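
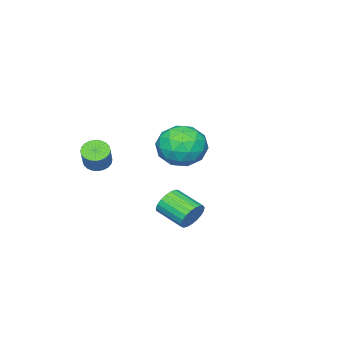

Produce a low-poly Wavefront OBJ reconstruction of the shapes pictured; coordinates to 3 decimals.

v 2.66 -3.429 2.552
v 3.172 -3.523 2.273
v 3.732 -3.125 3.17
v 3.22 -3.031 3.448
v 3.124 -3.307 2.208
v 3.684 -2.909 3.105
v 3.005 -3.111 2.194
v 3.565 -2.712 3.091
v 2.834 -2.962 2.236
v 3.394 -2.564 3.132
v 2.636 -2.885 2.325
v 3.196 -2.487 3.222
v 2.442 -2.89 2.449
v 3.002 -2.492 3.345
v 2.281 -2.978 2.588
v 2.842 -2.58 3.485
v 2.178 -3.134 2.722
v 2.738 -2.736 3.619
v 2.148 -3.335 2.83
v 2.708 -2.937 3.727
v 2.196 -3.551 2.895
v 2.756 -3.153 3.792
v 2.315 -3.748 2.909
v 2.875 -3.349 3.806
v 2.486 -3.896 2.868
v 3.046 -3.498 3.764
v 2.684 -3.973 2.778
v 3.244 -3.575 3.675
v 2.878 -3.968 2.655
v 3.438 -3.57 3.551
v 3.038 -3.88 2.515
v 3.599 -3.482 3.412
v 3.142 -3.724 2.381
v 3.702 -3.326 3.278
v -2.315 -1.883 2.344
v -1.217 -2.241 2.514
v -2.643 -3.399 1.266
v -1.545 -3.757 1.436
v -2.307 -3.772 2.32
v -2.104 -2.835 2.986
v -1.756 -2.805 0.794
v -1.553 -1.868 1.46
v -0.872 -2.811 1.556
v -1.212 -3.408 2.499
v -2.648 -2.232 1.281
v -2.988 -2.829 2.224
v -1.738 -1.929 2.524
v -2.122 -3.711 1.256
v -2.57 -3.72 1.776
v -1.925 -3.93 1.876
v -2.259 -2.278 2.801
v -1.614 -2.488 2.901
v -2.254 -3.388 2.787
v -2.246 -3.152 0.879
v -1.601 -3.362 0.979
v -1.935 -1.71 1.904
v -1.29 -1.92 2.004
v -1.606 -2.252 0.993
v -0.889 -2.474 2.06
v -1.081 -3.365 1.427
v -1.205 -2.806 1.049
v -1.087 -2.255 1.441
v -1.089 -2.825 2.615
v -1.281 -3.716 1.981
v -1.729 -3.725 2.501
v -1.61 -3.174 2.892
v -0.886 -3.16 2.051
v -2.579 -1.924 1.799
v -2.771 -2.815 1.165
v -2.25 -2.466 0.888
v -2.131 -1.915 1.279
v -2.779 -2.275 2.353
v -2.971 -3.166 1.72
v -2.773 -3.385 2.339
v -2.655 -2.834 2.731
v -2.974 -2.48 1.729
v 2.409 1.212 0.805
v 2.703 1 0.242
v 2.705 -0.244 0.711
v 2.411 -0.032 1.275
v 2.922 1.061 0.402
v 2.924 -0.183 0.872
v 3.053 1.148 0.632
v 3.055 -0.096 1.102
v 3.072 1.246 0.892
v 3.074 0.002 1.362
v 2.977 1.338 1.137
v 2.979 0.094 1.607
v 2.783 1.409 1.325
v 2.785 0.165 1.794
v 2.525 1.445 1.423
v 2.527 0.201 1.892
v 2.247 1.441 1.413
v 2.249 0.197 1.883
v 1.996 1.398 1.299
v 1.998 0.154 1.769
v 1.817 1.322 1.1
v 1.819 0.078 1.569
v 1.741 1.228 0.849
v 1.743 -0.017 1.319
v 1.78 1.13 0.591
v 1.782 -0.114 1.06
v 1.927 1.047 0.37
v 1.929 -0.197 0.839
v 2.158 0.992 0.224
v 2.16 -0.252 0.694
v 2.433 0.976 0.179
v 2.435 -0.269 0.648
f 2 1 5
f 2 5 3
f 3 5 6
f 3 6 4
f 5 1 7
f 5 7 6
f 6 7 8
f 6 8 4
f 7 1 9
f 7 9 8
f 8 9 10
f 8 10 4
f 9 1 11
f 9 11 10
f 10 11 12
f 10 12 4
f 11 1 13
f 11 13 12
f 12 13 14
f 12 14 4
f 13 1 15
f 13 15 14
f 14 15 16
f 14 16 4
f 15 1 17
f 15 17 16
f 16 17 18
f 16 18 4
f 17 1 19
f 17 19 18
f 18 19 20
f 18 20 4
f 19 1 21
f 19 21 20
f 20 21 22
f 20 22 4
f 21 1 23
f 21 23 22
f 22 23 24
f 22 24 4
f 23 1 25
f 23 25 24
f 24 25 26
f 24 26 4
f 25 1 27
f 25 27 26
f 26 27 28
f 26 28 4
f 27 1 29
f 27 29 28
f 28 29 30
f 28 30 4
f 29 1 31
f 29 31 30
f 30 31 32
f 30 32 4
f 31 1 33
f 31 33 32
f 32 33 34
f 32 34 4
f 33 1 2
f 33 2 34
f 34 2 3
f 34 3 4
f 35 72 51
f 72 46 75
f 51 75 40
f 72 75 51
f 35 51 47
f 51 40 52
f 47 52 36
f 51 52 47
f 35 47 56
f 47 36 57
f 56 57 42
f 47 57 56
f 35 56 68
f 56 42 71
f 68 71 45
f 56 71 68
f 35 68 72
f 68 45 76
f 72 76 46
f 68 76 72
f 36 52 63
f 52 40 66
f 63 66 44
f 52 66 63
f 40 75 53
f 75 46 74
f 53 74 39
f 75 74 53
f 46 76 73
f 76 45 69
f 73 69 37
f 76 69 73
f 45 71 70
f 71 42 58
f 70 58 41
f 71 58 70
f 42 57 62
f 57 36 59
f 62 59 43
f 57 59 62
f 38 64 50
f 64 44 65
f 50 65 39
f 64 65 50
f 38 50 48
f 50 39 49
f 48 49 37
f 50 49 48
f 38 48 55
f 48 37 54
f 55 54 41
f 48 54 55
f 38 55 60
f 55 41 61
f 60 61 43
f 55 61 60
f 38 60 64
f 60 43 67
f 64 67 44
f 60 67 64
f 39 65 53
f 65 44 66
f 53 66 40
f 65 66 53
f 37 49 73
f 49 39 74
f 73 74 46
f 49 74 73
f 41 54 70
f 54 37 69
f 70 69 45
f 54 69 70
f 43 61 62
f 61 41 58
f 62 58 42
f 61 58 62
f 44 67 63
f 67 43 59
f 63 59 36
f 67 59 63
f 78 77 81
f 78 81 79
f 79 81 82
f 79 82 80
f 81 77 83
f 81 83 82
f 82 83 84
f 82 84 80
f 83 77 85
f 83 85 84
f 84 85 86
f 84 86 80
f 85 77 87
f 85 87 86
f 86 87 88
f 86 88 80
f 87 77 89
f 87 89 88
f 88 89 90
f 88 90 80
f 89 77 91
f 89 91 90
f 90 91 92
f 90 92 80
f 91 77 93
f 91 93 92
f 92 93 94
f 92 94 80
f 93 77 95
f 93 95 94
f 94 95 96
f 94 96 80
f 95 77 97
f 95 97 96
f 96 97 98
f 96 98 80
f 97 77 99
f 97 99 98
f 98 99 100
f 98 100 80
f 99 77 101
f 99 101 100
f 100 101 102
f 100 102 80
f 101 77 103
f 101 103 102
f 102 103 104
f 102 104 80
f 103 77 105
f 103 105 104
f 104 105 106
f 104 106 80
f 105 77 107
f 105 107 106
f 106 107 108
f 106 108 80
f 107 77 78
f 107 78 108
f 108 78 79
f 108 79 80



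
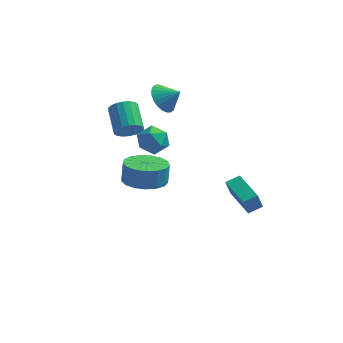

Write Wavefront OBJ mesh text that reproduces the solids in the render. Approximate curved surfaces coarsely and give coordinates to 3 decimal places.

v -3.458 1.492 1.23
v -2.962 1.925 0.87
v -3.527 3.202 1.631
v -4.022 2.768 1.99
v -3.227 1.93 0.666
v -3.792 3.206 1.427
v -3.537 1.847 0.574
v -4.102 3.124 1.335
v -3.831 1.695 0.612
v -4.396 2.971 1.373
v -4.051 1.502 0.772
v -4.616 2.778 1.533
v -4.154 1.307 1.022
v -4.719 2.583 1.783
v -4.119 1.149 1.314
v -4.684 2.425 2.075
v -3.953 1.058 1.589
v -4.518 2.335 2.35
v -3.688 1.054 1.793
v -4.253 2.33 2.554
v -3.378 1.136 1.885
v -3.943 2.413 2.646
v -3.084 1.289 1.847
v -3.649 2.565 2.608
v -2.864 1.482 1.687
v -3.429 2.758 2.448
v -2.761 1.677 1.437
v -3.326 2.953 2.198
v -2.796 1.835 1.145
v -3.361 3.111 1.906
v -1.898 -0.529 3.278
v -1.39 -0.258 2.622
v -2.09 -1.762 2.618
v -1.582 -1.491 1.962
v -1.233 -1.656 2.745
v -1.114 -0.893 3.153
v -2.366 -1.127 2.087
v -2.247 -0.364 2.495
v -1.679 -0.627 1.886
v -0.979 -0.954 2.293
v -2.501 -1.066 2.947
v -1.801 -1.393 3.354
v -1.705 -3.146 1.32
v -0.998 -3.945 1.49
v -0.969 -3.693 2.55
v -1.675 -2.894 2.38
v -0.7 -3.536 1.385
v -0.67 -3.285 2.445
v -0.632 -3.038 1.264
v -0.602 -2.787 2.325
v -0.809 -2.565 1.157
v -0.78 -2.313 2.217
v -1.192 -2.224 1.087
v -1.162 -1.973 2.147
v -1.692 -2.095 1.07
v -1.662 -1.844 2.13
v -2.195 -2.207 1.111
v -2.166 -1.955 2.171
v -2.586 -2.533 1.199
v -2.556 -2.282 2.259
v -2.775 -3 1.315
v -2.745 -2.749 2.375
v -2.719 -3.5 1.432
v -2.689 -3.249 2.492
v -2.43 -3.919 1.524
v -2.401 -3.668 2.584
v -1.976 -4.161 1.568
v -1.946 -3.91 2.629
v -1.459 -4.171 1.556
v -1.429 -3.919 2.616
v -1.825 1.801 3.585
v -1.304 1.691 2.872
v -0.975 1.739 4.215
v -1.302 2.036 2.904
v -1.38 2.346 3.04
v -1.526 2.573 3.258
v -1.717 2.683 3.527
v -1.925 2.658 3.804
v -2.117 2.503 4.048
v -2.265 2.241 4.221
v -2.346 1.912 4.298
v -2.348 1.566 4.265
v -2.269 1.256 4.13
v -2.124 1.029 3.911
v -1.932 0.92 3.643
v -1.725 0.944 3.365
v -1.532 1.1 3.121
v -1.384 1.362 2.948
v 2.573 0.711 -3.436
v 2.34 0.491 -2.468
v 1.438 2.307 -3.347
v 1.205 2.087 -2.379
v 3.215 1.153 -3.181
v 2.982 0.933 -2.213
v 2.08 2.749 -3.092
v 1.847 2.529 -2.124
f 2 1 5
f 2 5 3
f 3 5 6
f 3 6 4
f 5 1 7
f 5 7 6
f 6 7 8
f 6 8 4
f 7 1 9
f 7 9 8
f 8 9 10
f 8 10 4
f 9 1 11
f 9 11 10
f 10 11 12
f 10 12 4
f 11 1 13
f 11 13 12
f 12 13 14
f 12 14 4
f 13 1 15
f 13 15 14
f 14 15 16
f 14 16 4
f 15 1 17
f 15 17 16
f 16 17 18
f 16 18 4
f 17 1 19
f 17 19 18
f 18 19 20
f 18 20 4
f 19 1 21
f 19 21 20
f 20 21 22
f 20 22 4
f 21 1 23
f 21 23 22
f 22 23 24
f 22 24 4
f 23 1 25
f 23 25 24
f 24 25 26
f 24 26 4
f 25 1 27
f 25 27 26
f 26 27 28
f 26 28 4
f 27 1 29
f 27 29 28
f 28 29 30
f 28 30 4
f 29 1 2
f 29 2 30
f 30 2 3
f 30 3 4
f 31 42 36
f 31 36 32
f 31 32 38
f 31 38 41
f 31 41 42
f 32 36 40
f 36 42 35
f 42 41 33
f 41 38 37
f 38 32 39
f 34 40 35
f 34 35 33
f 34 33 37
f 34 37 39
f 34 39 40
f 35 40 36
f 33 35 42
f 37 33 41
f 39 37 38
f 40 39 32
f 44 43 47
f 44 47 45
f 45 47 48
f 45 48 46
f 47 43 49
f 47 49 48
f 48 49 50
f 48 50 46
f 49 43 51
f 49 51 50
f 50 51 52
f 50 52 46
f 51 43 53
f 51 53 52
f 52 53 54
f 52 54 46
f 53 43 55
f 53 55 54
f 54 55 56
f 54 56 46
f 55 43 57
f 55 57 56
f 56 57 58
f 56 58 46
f 57 43 59
f 57 59 58
f 58 59 60
f 58 60 46
f 59 43 61
f 59 61 60
f 60 61 62
f 60 62 46
f 61 43 63
f 61 63 62
f 62 63 64
f 62 64 46
f 63 43 65
f 63 65 64
f 64 65 66
f 64 66 46
f 65 43 67
f 65 67 66
f 66 67 68
f 66 68 46
f 67 43 69
f 67 69 68
f 68 69 70
f 68 70 46
f 69 43 44
f 69 44 70
f 70 44 45
f 70 45 46
f 72 71 74
f 72 74 73
f 74 71 75
f 74 75 73
f 75 71 76
f 75 76 73
f 76 71 77
f 76 77 73
f 77 71 78
f 77 78 73
f 78 71 79
f 78 79 73
f 79 71 80
f 79 80 73
f 80 71 81
f 80 81 73
f 81 71 82
f 81 82 73
f 82 71 83
f 82 83 73
f 83 71 84
f 83 84 73
f 84 71 85
f 84 85 73
f 85 71 86
f 85 86 73
f 86 71 87
f 86 87 73
f 87 71 88
f 87 88 73
f 88 71 72
f 88 72 73
f 90 92 89
f 93 90 89
f 89 92 91
f 91 93 89
f 90 96 92
f 94 90 93
f 94 96 90
f 92 96 91
f 95 93 91
f 91 96 95
f 95 94 93
f 96 94 95



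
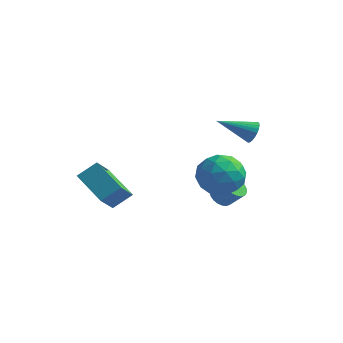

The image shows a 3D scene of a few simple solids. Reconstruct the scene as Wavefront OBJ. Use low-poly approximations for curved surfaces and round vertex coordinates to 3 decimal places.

v 0.947 -0.756 -1.845
v 1.805 0.051 -1.83
v 1.995 -1.891 -0.73
v 2.853 -1.084 -0.715
v 1.835 -0.872 -0.163
v 1.187 -0.17 -0.852
v 2.613 -1.67 -1.708
v 1.965 -0.968 -2.397
v 2.834 -0.514 -1.745
v 2.353 -0.021 -0.79
v 1.447 -1.819 -1.77
v 0.966 -1.326 -0.815
v 1.284 -0.253 -1.935
v 2.516 -1.587 -0.625
v 1.918 -1.462 -0.3
v 2.422 -0.988 -0.291
v 0.921 -0.383 -1.361
v 1.425 0.092 -1.352
v 1.442 -0.451 -0.372
v 2.375 -1.932 -1.208
v 2.879 -1.457 -1.199
v 1.378 -0.852 -2.269
v 1.882 -0.378 -2.26
v 2.358 -1.389 -2.188
v 2.393 -0.11 -1.876
v 3.009 -0.778 -1.221
v 2.868 -1.122 -1.805
v 2.488 -0.71 -2.21
v 2.11 0.18 -1.315
v 2.727 -0.488 -0.66
v 2.128 -0.363 -0.335
v 1.747 0.049 -0.74
v 2.716 -0.153 -1.265
v 1.073 -1.352 -1.9
v 1.69 -2.02 -1.245
v 2.053 -1.889 -1.82
v 1.672 -1.477 -2.225
v 0.791 -1.062 -1.339
v 1.407 -1.73 -0.684
v 1.312 -1.13 -0.35
v 0.932 -0.718 -0.755
v 1.084 -1.687 -1.295
v 1.717 2.177 -0.009
v 2.046 2.15 0.516
v 0.403 1.203 0.769
v 1.918 2.352 0.551
v 1.758 2.527 0.501
v 1.593 2.649 0.373
v 1.446 2.699 0.187
v 1.34 2.669 -0.028
v 1.292 2.564 -0.241
v 1.308 2.4 -0.418
v 1.387 2.203 -0.533
v 1.516 2.001 -0.568
v 1.675 1.826 -0.518
v 1.841 1.704 -0.391
v 1.987 1.654 -0.205
v 2.093 1.684 0.011
v 2.141 1.789 0.223
v 2.125 1.953 0.401
v 0.805 0.959 -3.772
v 1.138 0.522 -4.059
v 1.888 0.565 -3.255
v 1.555 1.001 -2.968
v 1.235 0.738 -4.161
v 1.984 0.781 -3.357
v 1.257 0.993 -4.195
v 2.007 1.036 -3.391
v 1.201 1.241 -4.156
v 1.951 1.284 -3.352
v 1.077 1.441 -4.051
v 1.826 1.484 -3.247
v 0.905 1.557 -3.897
v 1.655 1.6 -3.093
v 0.717 1.57 -3.722
v 1.466 1.613 -2.918
v 0.543 1.477 -3.555
v 1.293 1.52 -2.752
v 0.415 1.294 -3.426
v 1.165 1.337 -2.622
v 0.355 1.054 -3.357
v 1.104 1.097 -2.553
v 0.372 0.796 -3.359
v 1.121 0.839 -2.555
v 0.464 0.567 -3.433
v 1.214 0.61 -2.629
v 0.615 0.406 -3.565
v 1.365 0.449 -2.761
v 0.799 0.34 -3.733
v 1.549 0.383 -2.93
v 0.984 0.381 -3.908
v 1.734 0.424 -3.104
v -4.199 -2.991 -2.105
v -3.6 -2.291 -1.416
v -4.366 -1.832 -3.136
v -3.767 -1.132 -2.447
v -2.573 -3.528 -2.973
v -1.974 -2.828 -2.284
v -2.74 -2.369 -4.004
v -2.141 -1.669 -3.315
f 1 38 17
f 38 12 41
f 17 41 6
f 38 41 17
f 1 17 13
f 17 6 18
f 13 18 2
f 17 18 13
f 1 13 22
f 13 2 23
f 22 23 8
f 13 23 22
f 1 22 34
f 22 8 37
f 34 37 11
f 22 37 34
f 1 34 38
f 34 11 42
f 38 42 12
f 34 42 38
f 2 18 29
f 18 6 32
f 29 32 10
f 18 32 29
f 6 41 19
f 41 12 40
f 19 40 5
f 41 40 19
f 12 42 39
f 42 11 35
f 39 35 3
f 42 35 39
f 11 37 36
f 37 8 24
f 36 24 7
f 37 24 36
f 8 23 28
f 23 2 25
f 28 25 9
f 23 25 28
f 4 30 16
f 30 10 31
f 16 31 5
f 30 31 16
f 4 16 14
f 16 5 15
f 14 15 3
f 16 15 14
f 4 14 21
f 14 3 20
f 21 20 7
f 14 20 21
f 4 21 26
f 21 7 27
f 26 27 9
f 21 27 26
f 4 26 30
f 26 9 33
f 30 33 10
f 26 33 30
f 5 31 19
f 31 10 32
f 19 32 6
f 31 32 19
f 3 15 39
f 15 5 40
f 39 40 12
f 15 40 39
f 7 20 36
f 20 3 35
f 36 35 11
f 20 35 36
f 9 27 28
f 27 7 24
f 28 24 8
f 27 24 28
f 10 33 29
f 33 9 25
f 29 25 2
f 33 25 29
f 44 43 46
f 44 46 45
f 46 43 47
f 46 47 45
f 47 43 48
f 47 48 45
f 48 43 49
f 48 49 45
f 49 43 50
f 49 50 45
f 50 43 51
f 50 51 45
f 51 43 52
f 51 52 45
f 52 43 53
f 52 53 45
f 53 43 54
f 53 54 45
f 54 43 55
f 54 55 45
f 55 43 56
f 55 56 45
f 56 43 57
f 56 57 45
f 57 43 58
f 57 58 45
f 58 43 59
f 58 59 45
f 59 43 60
f 59 60 45
f 60 43 44
f 60 44 45
f 62 61 65
f 62 65 63
f 63 65 66
f 63 66 64
f 65 61 67
f 65 67 66
f 66 67 68
f 66 68 64
f 67 61 69
f 67 69 68
f 68 69 70
f 68 70 64
f 69 61 71
f 69 71 70
f 70 71 72
f 70 72 64
f 71 61 73
f 71 73 72
f 72 73 74
f 72 74 64
f 73 61 75
f 73 75 74
f 74 75 76
f 74 76 64
f 75 61 77
f 75 77 76
f 76 77 78
f 76 78 64
f 77 61 79
f 77 79 78
f 78 79 80
f 78 80 64
f 79 61 81
f 79 81 80
f 80 81 82
f 80 82 64
f 81 61 83
f 81 83 82
f 82 83 84
f 82 84 64
f 83 61 85
f 83 85 84
f 84 85 86
f 84 86 64
f 85 61 87
f 85 87 86
f 86 87 88
f 86 88 64
f 87 61 89
f 87 89 88
f 88 89 90
f 88 90 64
f 89 61 91
f 89 91 90
f 90 91 92
f 90 92 64
f 91 61 62
f 91 62 92
f 92 62 63
f 92 63 64
f 94 96 93
f 97 94 93
f 93 96 95
f 95 97 93
f 94 100 96
f 98 94 97
f 98 100 94
f 96 100 95
f 99 97 95
f 95 100 99
f 99 98 97
f 100 98 99



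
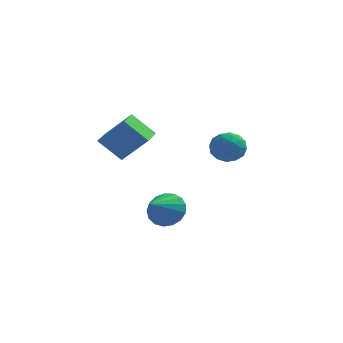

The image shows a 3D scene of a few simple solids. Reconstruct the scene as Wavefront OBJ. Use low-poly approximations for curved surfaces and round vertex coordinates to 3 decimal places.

v -1.542 -3.127 2.255
v -0.305 -3.023 3.531
v -1.616 -1.53 2.196
v -0.38 -1.426 3.472
v -0.4 -3.114 1.148
v 0.836 -3.01 2.424
v -0.475 -1.517 1.089
v 0.762 -1.413 2.365
v 0.606 1.178 -3.545
v 1.629 0.899 -3.542
v 0.174 -0.398 -2.595
v 1.576 1.17 -3.116
v 1.3 1.443 -2.789
v 0.866 1.655 -2.635
v 0.372 1.758 -2.69
v -0.068 1.728 -2.94
v -0.354 1.572 -3.329
v -0.42 1.325 -3.767
v -0.251 1.045 -4.155
v 0.115 0.795 -4.403
v 0.593 0.633 -4.454
v 1.074 0.596 -4.297
v 1.448 0.692 -3.968
v 2.386 4.097 -0.18
v 3.223 4.459 0.2
v 2.997 2.621 -0.12
v 3.834 2.983 0.26
v 3.004 2.992 0.796
v 2.626 3.904 0.759
v 3.594 3.176 -0.679
v 3.216 4.088 -0.716
v 3.97 3.89 -0.108
v 3.605 3.776 0.803
v 2.615 3.304 -0.723
v 2.25 3.19 0.188
v 2.751 4.408 0.004
v 3.469 2.672 0.076
v 2.981 2.677 0.39
v 3.473 2.89 0.614
v 2.4 4.082 0.333
v 2.892 4.295 0.556
v 2.763 3.432 0.907
v 3.328 2.785 -0.476
v 3.82 2.998 -0.253
v 2.747 4.19 -0.534
v 3.239 4.403 -0.31
v 3.457 3.648 -0.827
v 3.682 4.286 0.047
v 4.041 3.418 0.083
v 3.9 3.531 -0.469
v 3.678 4.068 -0.491
v 3.468 4.219 0.583
v 3.827 3.351 0.618
v 3.338 3.356 0.933
v 3.116 3.893 0.911
v 3.906 3.884 0.402
v 2.393 3.729 -0.538
v 2.752 2.861 -0.503
v 3.104 3.187 -0.831
v 2.882 3.724 -0.853
v 2.179 3.662 -0.003
v 2.538 2.794 0.033
v 2.542 3.012 0.571
v 2.32 3.549 0.549
v 2.314 3.196 -0.322
f 2 4 1
f 5 2 1
f 1 4 3
f 3 5 1
f 2 8 4
f 6 2 5
f 6 8 2
f 4 8 3
f 7 5 3
f 3 8 7
f 7 6 5
f 8 6 7
f 10 9 12
f 10 12 11
f 12 9 13
f 12 13 11
f 13 9 14
f 13 14 11
f 14 9 15
f 14 15 11
f 15 9 16
f 15 16 11
f 16 9 17
f 16 17 11
f 17 9 18
f 17 18 11
f 18 9 19
f 18 19 11
f 19 9 20
f 19 20 11
f 20 9 21
f 20 21 11
f 21 9 22
f 21 22 11
f 22 9 23
f 22 23 11
f 23 9 10
f 23 10 11
f 24 61 40
f 61 35 64
f 40 64 29
f 61 64 40
f 24 40 36
f 40 29 41
f 36 41 25
f 40 41 36
f 24 36 45
f 36 25 46
f 45 46 31
f 36 46 45
f 24 45 57
f 45 31 60
f 57 60 34
f 45 60 57
f 24 57 61
f 57 34 65
f 61 65 35
f 57 65 61
f 25 41 52
f 41 29 55
f 52 55 33
f 41 55 52
f 29 64 42
f 64 35 63
f 42 63 28
f 64 63 42
f 35 65 62
f 65 34 58
f 62 58 26
f 65 58 62
f 34 60 59
f 60 31 47
f 59 47 30
f 60 47 59
f 31 46 51
f 46 25 48
f 51 48 32
f 46 48 51
f 27 53 39
f 53 33 54
f 39 54 28
f 53 54 39
f 27 39 37
f 39 28 38
f 37 38 26
f 39 38 37
f 27 37 44
f 37 26 43
f 44 43 30
f 37 43 44
f 27 44 49
f 44 30 50
f 49 50 32
f 44 50 49
f 27 49 53
f 49 32 56
f 53 56 33
f 49 56 53
f 28 54 42
f 54 33 55
f 42 55 29
f 54 55 42
f 26 38 62
f 38 28 63
f 62 63 35
f 38 63 62
f 30 43 59
f 43 26 58
f 59 58 34
f 43 58 59
f 32 50 51
f 50 30 47
f 51 47 31
f 50 47 51
f 33 56 52
f 56 32 48
f 52 48 25
f 56 48 52



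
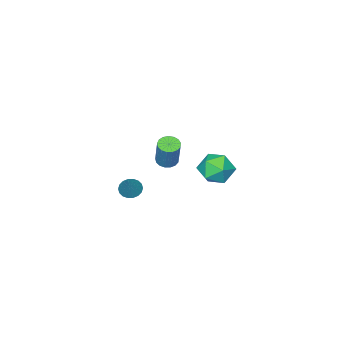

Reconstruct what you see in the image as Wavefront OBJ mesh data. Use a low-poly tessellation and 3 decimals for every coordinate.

v 3.007 -1.358 1.124
v 3.511 -1.608 0.917
v 3.753 -0.822 2.296
v 3.514 -1.366 0.804
v 3.417 -1.122 0.755
v 3.239 -0.925 0.778
v 3.014 -0.814 0.87
v 2.788 -0.81 1.013
v 2.605 -0.915 1.177
v 2.502 -1.107 1.33
v 2.499 -1.349 1.443
v 2.596 -1.593 1.492
v 2.774 -1.79 1.469
v 2.999 -1.902 1.377
v 3.225 -1.905 1.234
v 3.408 -1.801 1.07
v 0.273 -1.668 1.776
v 0.716 -1.365 1.557
v 1.111 -0.81 3.125
v 0.667 -1.112 3.344
v 0.504 -1.187 1.547
v 0.899 -0.632 3.116
v 0.238 -1.119 1.59
v 0.633 -0.564 3.159
v -0.02 -1.177 1.676
v 0.375 -0.621 3.244
v -0.211 -1.347 1.784
v 0.184 -0.791 3.352
v -0.291 -1.591 1.89
v 0.104 -1.035 3.459
v -0.242 -1.852 1.971
v 0.153 -1.296 3.539
v -0.075 -2.071 2.006
v 0.32 -1.515 3.574
v 0.171 -2.198 1.989
v 0.566 -1.642 3.557
v 0.441 -2.203 1.923
v 0.836 -1.647 3.491
v 0.672 -2.086 1.823
v 1.067 -1.53 3.392
v 0.812 -1.873 1.713
v 1.206 -1.317 3.281
v 0.828 -1.613 1.617
v 1.222 -1.057 3.185
v -3.367 -1.264 -1.515
v -2.576 -1.846 -1.058
v -4.564 -2.254 -0.702
v -3.773 -2.836 -0.245
v -3.93 -1.807 0.054
v -3.19 -1.195 -0.448
v -3.95 -2.905 -1.312
v -3.21 -2.293 -1.814
v -2.936 -2.86 -0.933
v -2.924 -2.181 -0.089
v -4.216 -1.919 -1.671
v -4.204 -1.24 -0.827
f 2 1 4
f 2 4 3
f 4 1 5
f 4 5 3
f 5 1 6
f 5 6 3
f 6 1 7
f 6 7 3
f 7 1 8
f 7 8 3
f 8 1 9
f 8 9 3
f 9 1 10
f 9 10 3
f 10 1 11
f 10 11 3
f 11 1 12
f 11 12 3
f 12 1 13
f 12 13 3
f 13 1 14
f 13 14 3
f 14 1 15
f 14 15 3
f 15 1 16
f 15 16 3
f 16 1 2
f 16 2 3
f 18 17 21
f 18 21 19
f 19 21 22
f 19 22 20
f 21 17 23
f 21 23 22
f 22 23 24
f 22 24 20
f 23 17 25
f 23 25 24
f 24 25 26
f 24 26 20
f 25 17 27
f 25 27 26
f 26 27 28
f 26 28 20
f 27 17 29
f 27 29 28
f 28 29 30
f 28 30 20
f 29 17 31
f 29 31 30
f 30 31 32
f 30 32 20
f 31 17 33
f 31 33 32
f 32 33 34
f 32 34 20
f 33 17 35
f 33 35 34
f 34 35 36
f 34 36 20
f 35 17 37
f 35 37 36
f 36 37 38
f 36 38 20
f 37 17 39
f 37 39 38
f 38 39 40
f 38 40 20
f 39 17 41
f 39 41 40
f 40 41 42
f 40 42 20
f 41 17 43
f 41 43 42
f 42 43 44
f 42 44 20
f 43 17 18
f 43 18 44
f 44 18 19
f 44 19 20
f 45 56 50
f 45 50 46
f 45 46 52
f 45 52 55
f 45 55 56
f 46 50 54
f 50 56 49
f 56 55 47
f 55 52 51
f 52 46 53
f 48 54 49
f 48 49 47
f 48 47 51
f 48 51 53
f 48 53 54
f 49 54 50
f 47 49 56
f 51 47 55
f 53 51 52
f 54 53 46



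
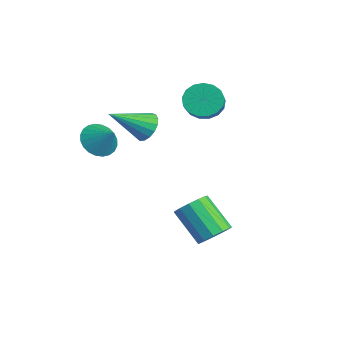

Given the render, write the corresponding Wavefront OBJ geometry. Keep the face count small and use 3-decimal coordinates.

v 0.906 -2.433 1.667
v 1.471 -2.805 1.185
v 0.734 -4.207 2.833
v 1.687 -2.637 1.473
v 1.724 -2.422 1.805
v 1.574 -2.209 2.105
v 1.271 -2.049 2.305
v 0.884 -1.976 2.359
v 0.502 -2.008 2.254
v 0.213 -2.137 2.014
v 0.082 -2.334 1.695
v 0.14 -2.554 1.37
v 0.374 -2.747 1.112
v 0.729 -2.867 0.981
v 1.125 -2.888 1.008
v -1.181 -3.898 0.103
v -0.63 -4.639 -0.225
v -0.199 -3.562 0.997
v -0.517 -4.355 -0.455
v -0.506 -4.001 -0.6
v -0.598 -3.632 -0.638
v -0.778 -3.303 -0.563
v -1.02 -3.065 -0.387
v -1.286 -2.953 -0.136
v -1.536 -2.986 0.151
v -1.733 -3.157 0.431
v -1.845 -3.441 0.661
v -1.856 -3.795 0.806
v -1.765 -4.164 0.844
v -1.584 -4.493 0.769
v -1.343 -4.731 0.593
v -1.076 -4.842 0.342
v -0.826 -4.81 0.055
v 4.249 -0.663 -4.008
v 4.864 -0.582 -3.37
v 3.467 -1.115 -1.954
v 2.851 -1.197 -2.592
v 4.647 -0.132 -3.416
v 3.249 -0.665 -1.999
v 4.303 0.149 -3.649
v 2.906 -0.384 -2.232
v 3.942 0.172 -3.996
v 2.545 -0.361 -2.58
v 3.679 -0.07 -4.347
v 2.281 -0.603 -2.931
v 3.596 -0.501 -4.591
v 2.199 -1.034 -3.175
v 3.721 -0.983 -4.649
v 2.323 -1.516 -3.233
v 4.013 -1.364 -4.504
v 2.615 -1.897 -3.088
v 4.38 -1.522 -4.202
v 2.983 -2.055 -2.785
v 4.706 -1.408 -3.838
v 3.308 -1.941 -2.421
v 4.886 -1.057 -3.528
v 3.488 -1.59 -2.111
v -1.095 1.387 1.404
v -0.486 1.339 0.639
v 0.345 0.865 1.33
v -0.265 0.913 2.096
v -0.4 1.761 0.824
v 0.431 1.287 1.515
v -0.473 2.097 1.143
v 0.358 1.623 1.834
v -0.689 2.271 1.521
v 0.142 1.797 2.213
v -0.998 2.242 1.873
v -0.167 1.768 2.564
v -1.329 2.017 2.117
v -0.498 1.543 2.809
v -1.607 1.648 2.198
v -0.776 1.174 2.89
v -1.768 1.219 2.098
v -0.937 0.745 2.789
v -1.774 0.829 1.838
v -0.944 0.355 2.529
v -1.626 0.566 1.479
v -0.795 0.092 2.17
v -1.355 0.491 1.103
v -0.525 0.018 1.794
v -1.025 0.622 0.796
v -0.195 0.148 1.487
v -0.712 0.928 0.628
v 0.119 0.454 1.319
f 2 1 4
f 2 4 3
f 4 1 5
f 4 5 3
f 5 1 6
f 5 6 3
f 6 1 7
f 6 7 3
f 7 1 8
f 7 8 3
f 8 1 9
f 8 9 3
f 9 1 10
f 9 10 3
f 10 1 11
f 10 11 3
f 11 1 12
f 11 12 3
f 12 1 13
f 12 13 3
f 13 1 14
f 13 14 3
f 14 1 15
f 14 15 3
f 15 1 2
f 15 2 3
f 17 16 19
f 17 19 18
f 19 16 20
f 19 20 18
f 20 16 21
f 20 21 18
f 21 16 22
f 21 22 18
f 22 16 23
f 22 23 18
f 23 16 24
f 23 24 18
f 24 16 25
f 24 25 18
f 25 16 26
f 25 26 18
f 26 16 27
f 26 27 18
f 27 16 28
f 27 28 18
f 28 16 29
f 28 29 18
f 29 16 30
f 29 30 18
f 30 16 31
f 30 31 18
f 31 16 32
f 31 32 18
f 32 16 33
f 32 33 18
f 33 16 17
f 33 17 18
f 35 34 38
f 35 38 36
f 36 38 39
f 36 39 37
f 38 34 40
f 38 40 39
f 39 40 41
f 39 41 37
f 40 34 42
f 40 42 41
f 41 42 43
f 41 43 37
f 42 34 44
f 42 44 43
f 43 44 45
f 43 45 37
f 44 34 46
f 44 46 45
f 45 46 47
f 45 47 37
f 46 34 48
f 46 48 47
f 47 48 49
f 47 49 37
f 48 34 50
f 48 50 49
f 49 50 51
f 49 51 37
f 50 34 52
f 50 52 51
f 51 52 53
f 51 53 37
f 52 34 54
f 52 54 53
f 53 54 55
f 53 55 37
f 54 34 56
f 54 56 55
f 55 56 57
f 55 57 37
f 56 34 35
f 56 35 57
f 57 35 36
f 57 36 37
f 59 58 62
f 59 62 60
f 60 62 63
f 60 63 61
f 62 58 64
f 62 64 63
f 63 64 65
f 63 65 61
f 64 58 66
f 64 66 65
f 65 66 67
f 65 67 61
f 66 58 68
f 66 68 67
f 67 68 69
f 67 69 61
f 68 58 70
f 68 70 69
f 69 70 71
f 69 71 61
f 70 58 72
f 70 72 71
f 71 72 73
f 71 73 61
f 72 58 74
f 72 74 73
f 73 74 75
f 73 75 61
f 74 58 76
f 74 76 75
f 75 76 77
f 75 77 61
f 76 58 78
f 76 78 77
f 77 78 79
f 77 79 61
f 78 58 80
f 78 80 79
f 79 80 81
f 79 81 61
f 80 58 82
f 80 82 81
f 81 82 83
f 81 83 61
f 82 58 84
f 82 84 83
f 83 84 85
f 83 85 61
f 84 58 59
f 84 59 85
f 85 59 60
f 85 60 61



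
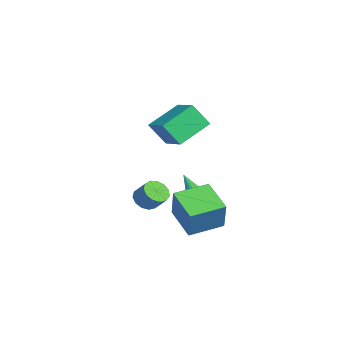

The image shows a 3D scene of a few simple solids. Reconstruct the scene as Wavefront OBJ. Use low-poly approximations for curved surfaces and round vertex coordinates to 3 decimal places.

v -0.493 -0.771 -1.192
v -0.06 -0.505 -0.71
v -1.647 -1.549 0.272
v -0.267 -0.276 -0.751
v -0.519 -0.145 -0.879
v -0.765 -0.137 -1.07
v -0.958 -0.255 -1.284
v -1.058 -0.476 -1.481
v -1.047 -0.754 -1.62
v -0.925 -1.036 -1.674
v -0.719 -1.265 -1.633
v -0.467 -1.396 -1.504
v -0.221 -1.404 -1.314
v -0.028 -1.286 -1.099
v 0.072 -1.066 -0.903
v 0.061 -0.787 -0.764
v -4.191 -0.733 2.912
v -4.385 -1.653 4.219
v -2.447 -0.09 3.623
v -2.641 -1.01 4.93
v -3.179 -2.37 1.91
v -3.373 -3.29 3.217
v -1.435 -1.727 2.621
v -1.629 -2.647 3.928
v -0.432 -3.605 -0.848
v 0.168 -3.47 -1.328
v 0.713 -2.92 -0.491
v 0.112 -3.055 -0.012
v -0.106 -3.13 -1.374
v 0.439 -2.579 -0.537
v -0.484 -2.94 -1.253
v 0.061 -2.39 -0.416
v -0.845 -2.962 -1.003
v -0.3 -2.411 -0.166
v -1.075 -3.187 -0.705
v -0.53 -2.637 0.132
v -1.101 -3.546 -0.452
v -0.557 -2.996 0.385
v -0.915 -3.923 -0.325
v -0.371 -3.373 0.512
v -0.576 -4.2 -0.364
v -0.031 -3.649 0.473
v -0.191 -4.287 -0.557
v 0.354 -3.737 0.28
v 0.118 -4.158 -0.843
v 0.662 -3.608 -0.006
v 0.251 -3.854 -1.13
v 0.796 -3.303 -0.293
v 1.703 -2.39 -0.759
v 2.513 -2.374 1.025
v 1.053 -0.551 -0.481
v 1.863 -0.535 1.304
v 3.417 -1.665 -1.544
v 4.227 -1.649 0.241
v 2.767 0.174 -1.265
v 3.577 0.19 0.519
f 2 1 4
f 2 4 3
f 4 1 5
f 4 5 3
f 5 1 6
f 5 6 3
f 6 1 7
f 6 7 3
f 7 1 8
f 7 8 3
f 8 1 9
f 8 9 3
f 9 1 10
f 9 10 3
f 10 1 11
f 10 11 3
f 11 1 12
f 11 12 3
f 12 1 13
f 12 13 3
f 13 1 14
f 13 14 3
f 14 1 15
f 14 15 3
f 15 1 16
f 15 16 3
f 16 1 2
f 16 2 3
f 18 20 17
f 21 18 17
f 17 20 19
f 19 21 17
f 18 24 20
f 22 18 21
f 22 24 18
f 20 24 19
f 23 21 19
f 19 24 23
f 23 22 21
f 24 22 23
f 26 25 29
f 26 29 27
f 27 29 30
f 27 30 28
f 29 25 31
f 29 31 30
f 30 31 32
f 30 32 28
f 31 25 33
f 31 33 32
f 32 33 34
f 32 34 28
f 33 25 35
f 33 35 34
f 34 35 36
f 34 36 28
f 35 25 37
f 35 37 36
f 36 37 38
f 36 38 28
f 37 25 39
f 37 39 38
f 38 39 40
f 38 40 28
f 39 25 41
f 39 41 40
f 40 41 42
f 40 42 28
f 41 25 43
f 41 43 42
f 42 43 44
f 42 44 28
f 43 25 45
f 43 45 44
f 44 45 46
f 44 46 28
f 45 25 47
f 45 47 46
f 46 47 48
f 46 48 28
f 47 25 26
f 47 26 48
f 48 26 27
f 48 27 28
f 50 52 49
f 53 50 49
f 49 52 51
f 51 53 49
f 50 56 52
f 54 50 53
f 54 56 50
f 52 56 51
f 55 53 51
f 51 56 55
f 55 54 53
f 56 54 55



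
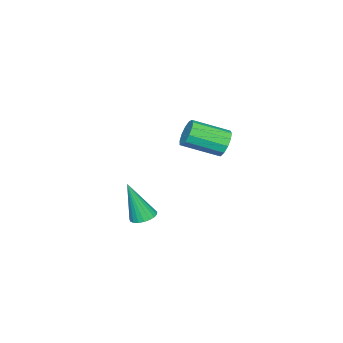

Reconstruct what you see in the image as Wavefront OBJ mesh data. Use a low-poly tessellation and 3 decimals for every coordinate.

v 1.822 3.314 -1.995
v 2.311 3.659 -1.959
v 2.098 2.726 -0.125
v 2.132 3.815 -1.884
v 1.899 3.885 -1.827
v 1.653 3.855 -1.8
v 1.436 3.733 -1.807
v 1.285 3.537 -1.846
v 1.228 3.304 -1.911
v 1.273 3.071 -1.99
v 1.413 2.881 -2.071
v 1.623 2.766 -2.138
v 1.868 2.745 -2.181
v 2.105 2.823 -2.191
v 2.293 2.985 -2.168
v 2.399 3.205 -2.115
v 2.406 3.443 -2.041
v -4.004 3.804 -0.32
v -3.742 4.244 0.215
v -2.835 2.856 0.914
v -3.096 2.416 0.38
v -4.099 4.084 0.359
v -3.192 2.695 1.058
v -4.426 3.834 0.287
v -3.518 2.446 0.987
v -4.618 3.575 0.023
v -3.711 2.187 0.723
v -4.616 3.389 -0.35
v -3.708 2.001 0.35
v -4.419 3.335 -0.713
v -3.511 1.946 -0.014
v -4.09 3.429 -0.952
v -3.183 2.041 -0.252
v -3.734 3.643 -0.99
v -2.827 2.254 -0.29
v -3.463 3.908 -0.815
v -2.556 2.519 -0.115
v -3.364 4.14 -0.483
v -2.457 2.751 0.217
v -3.468 4.265 -0.099
v -2.561 2.877 0.601
f 2 1 4
f 2 4 3
f 4 1 5
f 4 5 3
f 5 1 6
f 5 6 3
f 6 1 7
f 6 7 3
f 7 1 8
f 7 8 3
f 8 1 9
f 8 9 3
f 9 1 10
f 9 10 3
f 10 1 11
f 10 11 3
f 11 1 12
f 11 12 3
f 12 1 13
f 12 13 3
f 13 1 14
f 13 14 3
f 14 1 15
f 14 15 3
f 15 1 16
f 15 16 3
f 16 1 17
f 16 17 3
f 17 1 2
f 17 2 3
f 19 18 22
f 19 22 20
f 20 22 23
f 20 23 21
f 22 18 24
f 22 24 23
f 23 24 25
f 23 25 21
f 24 18 26
f 24 26 25
f 25 26 27
f 25 27 21
f 26 18 28
f 26 28 27
f 27 28 29
f 27 29 21
f 28 18 30
f 28 30 29
f 29 30 31
f 29 31 21
f 30 18 32
f 30 32 31
f 31 32 33
f 31 33 21
f 32 18 34
f 32 34 33
f 33 34 35
f 33 35 21
f 34 18 36
f 34 36 35
f 35 36 37
f 35 37 21
f 36 18 38
f 36 38 37
f 37 38 39
f 37 39 21
f 38 18 40
f 38 40 39
f 39 40 41
f 39 41 21
f 40 18 19
f 40 19 41
f 41 19 20
f 41 20 21



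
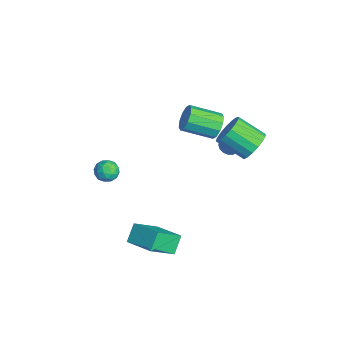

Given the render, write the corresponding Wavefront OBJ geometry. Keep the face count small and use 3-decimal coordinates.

v 2.358 -1.278 -4.136
v 2.984 -2.759 -2.864
v 3.892 -0.223 -3.663
v 4.518 -1.704 -2.391
v 3.022 -1.816 -5.089
v 3.648 -3.297 -3.817
v 4.556 -0.761 -4.616
v 5.182 -2.242 -3.344
v 0.872 -3.64 -0.126
v 1.568 -3.434 0.156
v 0.712 -4.426 0.844
v 1.408 -4.22 1.126
v 0.82 -3.71 1.13
v 0.919 -3.224 0.53
v 1.361 -4.636 0.47
v 1.46 -4.15 -0.13
v 1.87 -4.05 0.523
v 1.536 -3.478 0.932
v 0.744 -4.382 0.068
v 0.41 -3.81 0.477
v 1.234 -3.468 -0.07
v 1.046 -4.392 1.07
v 0.7 -4.092 1.073
v 1.109 -3.971 1.238
v 0.853 -3.345 0.15
v 1.262 -3.224 0.315
v 0.822 -3.386 0.888
v 1.018 -4.636 0.685
v 1.427 -4.515 0.85
v 1.171 -3.889 -0.238
v 1.58 -3.768 -0.073
v 1.458 -4.474 0.112
v 1.821 -3.709 0.311
v 1.726 -4.171 0.882
v 1.699 -4.415 0.496
v 1.757 -4.13 0.143
v 1.624 -3.373 0.551
v 1.53 -3.835 1.122
v 1.185 -3.535 1.124
v 1.243 -3.249 0.772
v 1.802 -3.735 0.768
v 0.75 -4.025 -0.122
v 0.656 -4.487 0.449
v 1.037 -4.611 0.228
v 1.095 -4.325 -0.124
v 0.554 -3.689 0.118
v 0.459 -4.151 0.689
v 0.523 -3.73 0.857
v 0.581 -3.445 0.504
v 0.478 -4.125 0.232
v -2.45 3.302 -0.037
v -1.914 2.914 -0.676
v -2.294 1.049 0.138
v -2.83 1.438 0.777
v -1.588 3.043 -0.229
v -1.968 1.179 0.586
v -1.592 3.271 0.292
v -1.971 1.407 1.107
v -1.923 3.511 0.687
v -2.303 1.647 1.502
v -2.455 3.672 0.805
v -2.835 1.807 1.62
v -2.986 3.691 0.602
v -3.366 1.826 1.416
v -3.312 3.561 0.154
v -3.692 1.697 0.969
v -3.309 3.333 -0.367
v -3.688 1.469 0.448
v -2.977 3.093 -0.762
v -3.357 1.229 0.053
v -2.445 2.933 -0.88
v -2.825 1.068 -0.065
v 2.664 4.197 2.555
v 3.449 4.212 3.236
v 2.582 2.858 4.266
v 1.796 2.843 3.585
v 3.131 4.551 3.414
v 2.264 3.197 4.444
v 2.706 4.809 3.395
v 1.839 3.455 4.425
v 2.271 4.927 3.183
v 1.404 3.572 4.214
v 1.926 4.877 2.828
v 1.059 3.523 3.858
v 1.75 4.672 2.41
v 0.883 3.318 3.44
v 1.783 4.358 2.025
v 0.916 3.004 3.056
v 2.018 4.007 1.762
v 1.151 2.653 2.792
v 2.401 3.7 1.68
v 1.534 2.345 2.71
v 2.844 3.507 1.799
v 1.977 2.152 2.829
v 3.246 3.471 2.09
v 2.379 2.117 3.121
v 3.514 3.602 2.489
v 2.647 2.248 3.519
v 3.588 3.87 2.902
v 2.72 2.515 3.932
v 0.096 3.391 0.395
v 0.666 3.199 0.147
v 1.273 3.518 1.298
v 0.704 3.709 1.545
v 0.65 3.501 0.072
v 1.257 3.82 1.223
v 0.507 3.777 0.071
v 1.114 4.096 1.222
v 0.269 3.965 0.144
v 0.877 4.284 1.295
v -0.007 4.021 0.274
v 0.6 4.34 1.425
v -0.26 3.933 0.433
v 0.347 4.252 1.583
v -0.432 3.72 0.582
v 0.176 4.039 1.733
v -0.482 3.432 0.688
v 0.125 3.751 1.839
v -0.4 3.135 0.727
v 0.208 3.454 1.878
v -0.204 2.896 0.69
v 0.403 3.215 1.841
v 0.06 2.77 0.585
v 0.668 3.089 1.736
v 0.333 2.787 0.437
v 0.941 3.106 1.588
v 0.552 2.942 0.279
v 1.159 3.26 1.429
f 2 4 1
f 5 2 1
f 1 4 3
f 3 5 1
f 2 8 4
f 6 2 5
f 6 8 2
f 4 8 3
f 7 5 3
f 3 8 7
f 7 6 5
f 8 6 7
f 9 46 25
f 46 20 49
f 25 49 14
f 46 49 25
f 9 25 21
f 25 14 26
f 21 26 10
f 25 26 21
f 9 21 30
f 21 10 31
f 30 31 16
f 21 31 30
f 9 30 42
f 30 16 45
f 42 45 19
f 30 45 42
f 9 42 46
f 42 19 50
f 46 50 20
f 42 50 46
f 10 26 37
f 26 14 40
f 37 40 18
f 26 40 37
f 14 49 27
f 49 20 48
f 27 48 13
f 49 48 27
f 20 50 47
f 50 19 43
f 47 43 11
f 50 43 47
f 19 45 44
f 45 16 32
f 44 32 15
f 45 32 44
f 16 31 36
f 31 10 33
f 36 33 17
f 31 33 36
f 12 38 24
f 38 18 39
f 24 39 13
f 38 39 24
f 12 24 22
f 24 13 23
f 22 23 11
f 24 23 22
f 12 22 29
f 22 11 28
f 29 28 15
f 22 28 29
f 12 29 34
f 29 15 35
f 34 35 17
f 29 35 34
f 12 34 38
f 34 17 41
f 38 41 18
f 34 41 38
f 13 39 27
f 39 18 40
f 27 40 14
f 39 40 27
f 11 23 47
f 23 13 48
f 47 48 20
f 23 48 47
f 15 28 44
f 28 11 43
f 44 43 19
f 28 43 44
f 17 35 36
f 35 15 32
f 36 32 16
f 35 32 36
f 18 41 37
f 41 17 33
f 37 33 10
f 41 33 37
f 52 51 55
f 52 55 53
f 53 55 56
f 53 56 54
f 55 51 57
f 55 57 56
f 56 57 58
f 56 58 54
f 57 51 59
f 57 59 58
f 58 59 60
f 58 60 54
f 59 51 61
f 59 61 60
f 60 61 62
f 60 62 54
f 61 51 63
f 61 63 62
f 62 63 64
f 62 64 54
f 63 51 65
f 63 65 64
f 64 65 66
f 64 66 54
f 65 51 67
f 65 67 66
f 66 67 68
f 66 68 54
f 67 51 69
f 67 69 68
f 68 69 70
f 68 70 54
f 69 51 71
f 69 71 70
f 70 71 72
f 70 72 54
f 71 51 52
f 71 52 72
f 72 52 53
f 72 53 54
f 74 73 77
f 74 77 75
f 75 77 78
f 75 78 76
f 77 73 79
f 77 79 78
f 78 79 80
f 78 80 76
f 79 73 81
f 79 81 80
f 80 81 82
f 80 82 76
f 81 73 83
f 81 83 82
f 82 83 84
f 82 84 76
f 83 73 85
f 83 85 84
f 84 85 86
f 84 86 76
f 85 73 87
f 85 87 86
f 86 87 88
f 86 88 76
f 87 73 89
f 87 89 88
f 88 89 90
f 88 90 76
f 89 73 91
f 89 91 90
f 90 91 92
f 90 92 76
f 91 73 93
f 91 93 92
f 92 93 94
f 92 94 76
f 93 73 95
f 93 95 94
f 94 95 96
f 94 96 76
f 95 73 97
f 95 97 96
f 96 97 98
f 96 98 76
f 97 73 99
f 97 99 98
f 98 99 100
f 98 100 76
f 99 73 74
f 99 74 100
f 100 74 75
f 100 75 76
f 102 101 105
f 102 105 103
f 103 105 106
f 103 106 104
f 105 101 107
f 105 107 106
f 106 107 108
f 106 108 104
f 107 101 109
f 107 109 108
f 108 109 110
f 108 110 104
f 109 101 111
f 109 111 110
f 110 111 112
f 110 112 104
f 111 101 113
f 111 113 112
f 112 113 114
f 112 114 104
f 113 101 115
f 113 115 114
f 114 115 116
f 114 116 104
f 115 101 117
f 115 117 116
f 116 117 118
f 116 118 104
f 117 101 119
f 117 119 118
f 118 119 120
f 118 120 104
f 119 101 121
f 119 121 120
f 120 121 122
f 120 122 104
f 121 101 123
f 121 123 122
f 122 123 124
f 122 124 104
f 123 101 125
f 123 125 124
f 124 125 126
f 124 126 104
f 125 101 127
f 125 127 126
f 126 127 128
f 126 128 104
f 127 101 102
f 127 102 128
f 128 102 103
f 128 103 104



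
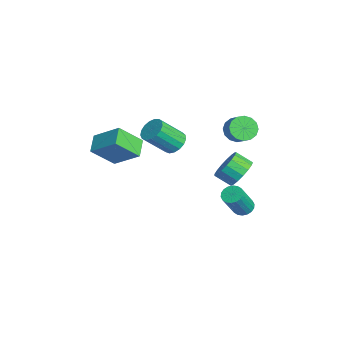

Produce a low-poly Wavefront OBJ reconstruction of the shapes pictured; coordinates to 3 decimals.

v -0.832 3.285 1.172
v -0.362 3.588 0.467
v 0.482 3.757 1.102
v 0.012 3.455 1.808
v -0.571 3.965 0.643
v 0.273 4.135 1.279
v -0.85 4.16 0.962
v -0.005 4.33 1.597
v -1.124 4.121 1.337
v -0.279 4.29 1.972
v -1.32 3.857 1.667
v -0.475 4.027 2.302
v -1.385 3.441 1.866
v -0.54 3.611 2.501
v -1.302 2.983 1.878
v -0.458 3.152 2.513
v -1.093 2.605 1.701
v -0.249 2.775 2.337
v -0.815 2.41 1.383
v 0.03 2.58 2.018
v -0.541 2.45 1.008
v 0.304 2.619 1.643
v -0.345 2.713 0.678
v 0.5 2.883 1.313
v -0.28 3.129 0.479
v 0.565 3.299 1.114
v 0.327 3.437 -4.82
v 0.747 3.976 -4.724
v 1.494 3.081 -2.965
v 1.073 2.543 -3.06
v 0.493 4.06 -4.574
v 1.239 3.165 -2.814
v 0.206 4.021 -4.472
v 0.952 3.126 -2.712
v -0.057 3.866 -4.439
v 0.689 2.971 -2.68
v -0.244 3.626 -4.481
v 0.502 2.732 -2.722
v -0.318 3.349 -4.591
v 0.428 2.455 -2.832
v -0.264 3.089 -4.746
v 0.482 2.195 -2.986
v -0.094 2.899 -4.915
v 0.653 2.004 -3.156
v 0.161 2.815 -5.066
v 0.907 1.92 -3.306
v 0.448 2.854 -5.168
v 1.194 1.959 -3.408
v 0.711 3.009 -5.2
v 1.457 2.114 -3.441
v 0.898 3.248 -5.158
v 1.644 2.354 -3.399
v 0.972 3.525 -5.048
v 1.718 2.631 -3.289
v 0.918 3.785 -4.894
v 1.664 2.891 -3.134
v -0.944 -0.402 0.478
v -0.52 0.157 0.976
v -0.352 -1.26 2.42
v -0.776 -1.818 1.922
v -0.915 0.214 1.078
v -0.747 -1.203 2.522
v -1.316 0.13 1.043
v -1.148 -1.287 2.487
v -1.632 -0.076 0.878
v -1.464 -1.493 2.322
v -1.791 -0.356 0.621
v -1.623 -1.773 2.065
v -1.755 -0.647 0.332
v -1.587 -2.063 1.776
v -1.534 -0.881 0.076
v -1.366 -2.298 1.52
v -1.178 -1.006 -0.088
v -1.01 -2.423 1.356
v -0.768 -0.992 -0.122
v -0.6 -2.409 1.322
v -0.398 -0.843 -0.019
v -0.23 -2.26 1.425
v -0.154 -0.593 0.198
v 0.014 -2.01 1.642
v -0.09 -0.299 0.479
v 0.078 -1.716 1.923
v -0.222 -0.028 0.76
v -0.054 -1.445 2.204
v -1.29 3.717 -3.04
v -0.975 4.225 -2.141
v -1.475 3.331 -1.46
v -1.79 2.823 -2.36
v -1.445 4.418 -2.234
v -1.946 3.524 -1.553
v -1.88 4.45 -2.511
v -2.381 3.556 -1.831
v -2.18 4.315 -2.91
v -2.68 3.421 -2.229
v -2.276 4.042 -3.339
v -2.776 3.148 -2.658
v -2.145 3.695 -3.699
v -2.646 2.801 -3.018
v -1.819 3.353 -3.908
v -2.32 2.459 -3.228
v -1.372 3.094 -3.919
v -1.872 2.2 -3.238
v -0.906 2.978 -3.728
v -1.406 2.084 -3.048
v -0.527 3.032 -3.38
v -1.028 2.138 -2.699
v -0.324 3.242 -2.954
v -0.824 2.348 -2.273
v -0.341 3.561 -2.548
v -0.842 2.667 -1.867
v -0.576 3.916 -2.254
v -1.077 3.022 -1.574
v -2.516 -4.895 0.685
v -1.441 -3.594 1.865
v -2.717 -3.463 -0.711
v -1.642 -2.162 0.469
v -1.398 -5.298 0.111
v -0.323 -3.997 1.291
v -1.599 -3.866 -1.285
v -0.524 -2.565 -0.105
f 2 1 5
f 2 5 3
f 3 5 6
f 3 6 4
f 5 1 7
f 5 7 6
f 6 7 8
f 6 8 4
f 7 1 9
f 7 9 8
f 8 9 10
f 8 10 4
f 9 1 11
f 9 11 10
f 10 11 12
f 10 12 4
f 11 1 13
f 11 13 12
f 12 13 14
f 12 14 4
f 13 1 15
f 13 15 14
f 14 15 16
f 14 16 4
f 15 1 17
f 15 17 16
f 16 17 18
f 16 18 4
f 17 1 19
f 17 19 18
f 18 19 20
f 18 20 4
f 19 1 21
f 19 21 20
f 20 21 22
f 20 22 4
f 21 1 23
f 21 23 22
f 22 23 24
f 22 24 4
f 23 1 25
f 23 25 24
f 24 25 26
f 24 26 4
f 25 1 2
f 25 2 26
f 26 2 3
f 26 3 4
f 28 27 31
f 28 31 29
f 29 31 32
f 29 32 30
f 31 27 33
f 31 33 32
f 32 33 34
f 32 34 30
f 33 27 35
f 33 35 34
f 34 35 36
f 34 36 30
f 35 27 37
f 35 37 36
f 36 37 38
f 36 38 30
f 37 27 39
f 37 39 38
f 38 39 40
f 38 40 30
f 39 27 41
f 39 41 40
f 40 41 42
f 40 42 30
f 41 27 43
f 41 43 42
f 42 43 44
f 42 44 30
f 43 27 45
f 43 45 44
f 44 45 46
f 44 46 30
f 45 27 47
f 45 47 46
f 46 47 48
f 46 48 30
f 47 27 49
f 47 49 48
f 48 49 50
f 48 50 30
f 49 27 51
f 49 51 50
f 50 51 52
f 50 52 30
f 51 27 53
f 51 53 52
f 52 53 54
f 52 54 30
f 53 27 55
f 53 55 54
f 54 55 56
f 54 56 30
f 55 27 28
f 55 28 56
f 56 28 29
f 56 29 30
f 58 57 61
f 58 61 59
f 59 61 62
f 59 62 60
f 61 57 63
f 61 63 62
f 62 63 64
f 62 64 60
f 63 57 65
f 63 65 64
f 64 65 66
f 64 66 60
f 65 57 67
f 65 67 66
f 66 67 68
f 66 68 60
f 67 57 69
f 67 69 68
f 68 69 70
f 68 70 60
f 69 57 71
f 69 71 70
f 70 71 72
f 70 72 60
f 71 57 73
f 71 73 72
f 72 73 74
f 72 74 60
f 73 57 75
f 73 75 74
f 74 75 76
f 74 76 60
f 75 57 77
f 75 77 76
f 76 77 78
f 76 78 60
f 77 57 79
f 77 79 78
f 78 79 80
f 78 80 60
f 79 57 81
f 79 81 80
f 80 81 82
f 80 82 60
f 81 57 83
f 81 83 82
f 82 83 84
f 82 84 60
f 83 57 58
f 83 58 84
f 84 58 59
f 84 59 60
f 86 85 89
f 86 89 87
f 87 89 90
f 87 90 88
f 89 85 91
f 89 91 90
f 90 91 92
f 90 92 88
f 91 85 93
f 91 93 92
f 92 93 94
f 92 94 88
f 93 85 95
f 93 95 94
f 94 95 96
f 94 96 88
f 95 85 97
f 95 97 96
f 96 97 98
f 96 98 88
f 97 85 99
f 97 99 98
f 98 99 100
f 98 100 88
f 99 85 101
f 99 101 100
f 100 101 102
f 100 102 88
f 101 85 103
f 101 103 102
f 102 103 104
f 102 104 88
f 103 85 105
f 103 105 104
f 104 105 106
f 104 106 88
f 105 85 107
f 105 107 106
f 106 107 108
f 106 108 88
f 107 85 109
f 107 109 108
f 108 109 110
f 108 110 88
f 109 85 111
f 109 111 110
f 110 111 112
f 110 112 88
f 111 85 86
f 111 86 112
f 112 86 87
f 112 87 88
f 114 116 113
f 117 114 113
f 113 116 115
f 115 117 113
f 114 120 116
f 118 114 117
f 118 120 114
f 116 120 115
f 119 117 115
f 115 120 119
f 119 118 117
f 120 118 119



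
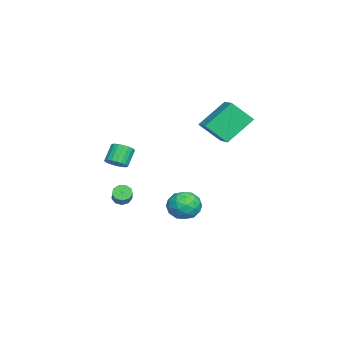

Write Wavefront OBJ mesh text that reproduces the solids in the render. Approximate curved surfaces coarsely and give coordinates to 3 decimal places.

v -4.035 0.537 1.595
v -4.991 1.86 3.025
v -4.149 1.743 0.402
v -5.105 3.066 1.832
v -2.675 1.074 2.008
v -3.631 2.397 3.438
v -2.789 2.28 0.815
v -3.745 3.603 2.245
v -2.691 -3.508 -3.625
v -2.33 -3.436 -4.06
v -1.508 -3.261 -3.35
v -1.869 -3.332 -2.915
v -2.489 -3.094 -3.961
v -1.667 -2.919 -3.251
v -2.742 -2.946 -3.705
v -1.92 -2.77 -2.995
v -2.971 -3.06 -3.411
v -2.15 -2.885 -2.701
v -3.07 -3.384 -3.217
v -2.248 -3.209 -2.507
v -2.99 -3.766 -3.215
v -2.169 -3.591 -2.505
v -2.771 -4.027 -3.404
v -1.949 -3.851 -2.694
v -2.514 -4.045 -3.697
v -1.693 -3.869 -2.987
v -2.34 -3.812 -3.956
v -1.518 -3.636 -3.246
v -0.163 -3.363 -0.044
v 0.367 -3.23 0.326
v -0.346 -2.965 1.254
v -0.877 -3.097 0.884
v 0.313 -2.986 0.214
v -0.4 -2.721 1.142
v 0.176 -2.806 0.058
v -0.537 -2.541 0.986
v -0.019 -2.723 -0.116
v -0.732 -2.458 0.812
v -0.239 -2.75 -0.277
v -0.952 -2.485 0.651
v -0.446 -2.883 -0.398
v -1.159 -2.618 0.53
v -0.604 -3.099 -0.458
v -1.318 -2.834 0.47
v -0.686 -3.361 -0.446
v -1.4 -3.096 0.481
v -0.678 -3.623 -0.365
v -1.391 -3.358 0.563
v -0.58 -3.84 -0.228
v -1.294 -3.575 0.7
v -0.411 -3.974 -0.06
v -1.124 -3.709 0.868
v -0.199 -4.003 0.112
v -0.912 -3.738 1.04
v 0.02 -3.921 0.256
v -0.693 -3.656 1.184
v 0.207 -3.742 0.349
v -0.507 -3.477 1.277
v 0.329 -3.498 0.374
v -0.384 -3.233 1.301
v 2.656 1.59 -1.61
v 3.373 1.264 -1.03
v 2.407 0.116 -2.13
v 3.124 -0.21 -1.55
v 2.29 0.118 -1.159
v 2.443 1.029 -0.838
v 3.337 0.351 -2.322
v 3.49 1.262 -2.001
v 3.794 0.499 -1.47
v 3.146 0.355 -0.751
v 2.634 1.025 -2.409
v 1.986 0.881 -1.69
v 3.036 1.556 -1.275
v 2.744 -0.176 -1.885
v 2.253 0.016 -1.656
v 2.675 -0.175 -1.315
v 2.49 1.418 -1.162
v 2.911 1.227 -0.821
v 2.275 0.553 -0.896
v 2.869 0.153 -2.339
v 3.29 -0.038 -1.998
v 3.105 1.555 -1.845
v 3.527 1.364 -1.504
v 3.505 0.827 -2.264
v 3.705 0.915 -1.192
v 3.559 0.049 -1.498
v 3.684 0.379 -1.952
v 3.774 0.914 -1.763
v 3.324 0.83 -0.77
v 3.178 -0.036 -1.075
v 2.688 0.157 -0.845
v 2.778 0.692 -0.657
v 3.572 0.381 -1.028
v 2.602 1.416 -2.085
v 2.456 0.55 -2.39
v 3.002 0.688 -2.503
v 3.092 1.223 -2.315
v 2.221 1.331 -1.662
v 2.075 0.465 -1.968
v 2.006 0.466 -1.397
v 2.096 1.001 -1.208
v 2.208 0.999 -2.132
f 2 4 1
f 5 2 1
f 1 4 3
f 3 5 1
f 2 8 4
f 6 2 5
f 6 8 2
f 4 8 3
f 7 5 3
f 3 8 7
f 7 6 5
f 8 6 7
f 10 9 13
f 10 13 11
f 11 13 14
f 11 14 12
f 13 9 15
f 13 15 14
f 14 15 16
f 14 16 12
f 15 9 17
f 15 17 16
f 16 17 18
f 16 18 12
f 17 9 19
f 17 19 18
f 18 19 20
f 18 20 12
f 19 9 21
f 19 21 20
f 20 21 22
f 20 22 12
f 21 9 23
f 21 23 22
f 22 23 24
f 22 24 12
f 23 9 25
f 23 25 24
f 24 25 26
f 24 26 12
f 25 9 27
f 25 27 26
f 26 27 28
f 26 28 12
f 27 9 10
f 27 10 28
f 28 10 11
f 28 11 12
f 30 29 33
f 30 33 31
f 31 33 34
f 31 34 32
f 33 29 35
f 33 35 34
f 34 35 36
f 34 36 32
f 35 29 37
f 35 37 36
f 36 37 38
f 36 38 32
f 37 29 39
f 37 39 38
f 38 39 40
f 38 40 32
f 39 29 41
f 39 41 40
f 40 41 42
f 40 42 32
f 41 29 43
f 41 43 42
f 42 43 44
f 42 44 32
f 43 29 45
f 43 45 44
f 44 45 46
f 44 46 32
f 45 29 47
f 45 47 46
f 46 47 48
f 46 48 32
f 47 29 49
f 47 49 48
f 48 49 50
f 48 50 32
f 49 29 51
f 49 51 50
f 50 51 52
f 50 52 32
f 51 29 53
f 51 53 52
f 52 53 54
f 52 54 32
f 53 29 55
f 53 55 54
f 54 55 56
f 54 56 32
f 55 29 57
f 55 57 56
f 56 57 58
f 56 58 32
f 57 29 59
f 57 59 58
f 58 59 60
f 58 60 32
f 59 29 30
f 59 30 60
f 60 30 31
f 60 31 32
f 61 98 77
f 98 72 101
f 77 101 66
f 98 101 77
f 61 77 73
f 77 66 78
f 73 78 62
f 77 78 73
f 61 73 82
f 73 62 83
f 82 83 68
f 73 83 82
f 61 82 94
f 82 68 97
f 94 97 71
f 82 97 94
f 61 94 98
f 94 71 102
f 98 102 72
f 94 102 98
f 62 78 89
f 78 66 92
f 89 92 70
f 78 92 89
f 66 101 79
f 101 72 100
f 79 100 65
f 101 100 79
f 72 102 99
f 102 71 95
f 99 95 63
f 102 95 99
f 71 97 96
f 97 68 84
f 96 84 67
f 97 84 96
f 68 83 88
f 83 62 85
f 88 85 69
f 83 85 88
f 64 90 76
f 90 70 91
f 76 91 65
f 90 91 76
f 64 76 74
f 76 65 75
f 74 75 63
f 76 75 74
f 64 74 81
f 74 63 80
f 81 80 67
f 74 80 81
f 64 81 86
f 81 67 87
f 86 87 69
f 81 87 86
f 64 86 90
f 86 69 93
f 90 93 70
f 86 93 90
f 65 91 79
f 91 70 92
f 79 92 66
f 91 92 79
f 63 75 99
f 75 65 100
f 99 100 72
f 75 100 99
f 67 80 96
f 80 63 95
f 96 95 71
f 80 95 96
f 69 87 88
f 87 67 84
f 88 84 68
f 87 84 88
f 70 93 89
f 93 69 85
f 89 85 62
f 93 85 89



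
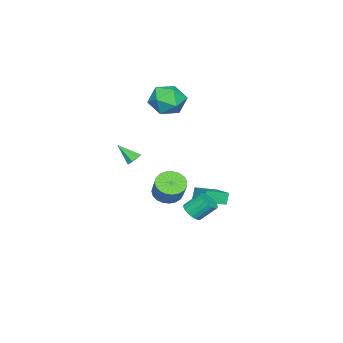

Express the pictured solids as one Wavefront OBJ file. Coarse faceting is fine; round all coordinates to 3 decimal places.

v 3.316 2.896 -1.419
v 3.855 2.723 -1.024
v 3.444 3.531 -0.107
v 2.904 3.704 -0.501
v 3.962 2.961 -1.186
v 3.551 3.769 -0.269
v 3.941 3.186 -1.394
v 3.53 3.995 -0.477
v 3.796 3.354 -1.607
v 3.385 4.162 -0.689
v 3.556 3.431 -1.782
v 3.145 4.239 -0.865
v 3.269 3.402 -1.886
v 2.857 4.21 -0.968
v 2.99 3.272 -1.896
v 2.579 4.081 -0.979
v 2.776 3.069 -1.813
v 2.365 3.877 -0.896
v 2.669 2.831 -1.651
v 2.258 3.639 -0.734
v 2.69 2.605 -1.443
v 2.279 3.414 -0.526
v 2.835 2.438 -1.231
v 2.424 3.246 -0.313
v 3.075 2.361 -1.055
v 2.664 3.169 -0.138
v 3.363 2.39 -0.952
v 2.951 3.198 -0.034
v 3.641 2.519 -0.941
v 3.23 3.328 -0.024
v -3.534 -2.318 -4.358
v -2.677 -2.58 -4.73
v -1.929 -1.945 -3.453
v -2.786 -1.682 -3.082
v -2.726 -2.211 -4.885
v -1.978 -1.575 -3.608
v -2.915 -1.86 -4.949
v -2.167 -1.225 -3.672
v -3.211 -1.589 -4.91
v -2.463 -0.953 -3.634
v -3.563 -1.443 -4.777
v -2.815 -0.808 -3.5
v -3.909 -1.449 -4.571
v -3.161 -0.814 -3.294
v -4.191 -1.605 -4.328
v -3.443 -0.969 -3.052
v -4.359 -1.884 -4.09
v -3.611 -1.249 -2.814
v -4.385 -2.238 -3.899
v -3.637 -1.603 -2.623
v -4.263 -2.606 -3.787
v -3.515 -1.971 -2.511
v -4.015 -2.924 -3.774
v -3.268 -2.289 -2.498
v -3.684 -3.137 -3.862
v -2.937 -2.502 -2.586
v -3.327 -3.209 -4.036
v -2.58 -2.574 -2.759
v -3.006 -3.126 -4.265
v -2.258 -2.491 -2.989
v -2.776 -2.904 -4.51
v -2.028 -2.268 -3.234
v -1.037 -3.164 -0.684
v -0.523 -2.994 -0.588
v -0.883 -4.196 0.324
v -0.805 -2.798 -0.344
v -1.224 -2.817 -0.3
v -1.533 -3.039 -0.48
v -1.551 -3.334 -0.779
v -1.269 -3.53 -1.023
v -0.851 -3.511 -1.067
v -0.542 -3.289 -0.887
v -3.264 -1.389 2.62
v -2.254 -2.111 2.776
v -4.046 -2.109 4.344
v -3.036 -2.831 4.5
v -2.939 -1.589 4.609
v -2.456 -1.143 3.544
v -3.844 -3.077 3.576
v -3.361 -2.631 2.511
v -2.613 -3.154 3.367
v -2.053 -2.235 4.005
v -4.247 -1.985 3.115
v -3.687 -1.066 3.753
v 0.305 1.333 -2.201
v -0.037 1.315 -1.445
v -0.741 2.231 -2.652
v -1.083 2.212 -1.896
v 1.123 2.488 -1.804
v 0.781 2.469 -1.048
v 0.077 3.385 -2.255
v -0.265 3.367 -1.499
f 2 1 5
f 2 5 3
f 3 5 6
f 3 6 4
f 5 1 7
f 5 7 6
f 6 7 8
f 6 8 4
f 7 1 9
f 7 9 8
f 8 9 10
f 8 10 4
f 9 1 11
f 9 11 10
f 10 11 12
f 10 12 4
f 11 1 13
f 11 13 12
f 12 13 14
f 12 14 4
f 13 1 15
f 13 15 14
f 14 15 16
f 14 16 4
f 15 1 17
f 15 17 16
f 16 17 18
f 16 18 4
f 17 1 19
f 17 19 18
f 18 19 20
f 18 20 4
f 19 1 21
f 19 21 20
f 20 21 22
f 20 22 4
f 21 1 23
f 21 23 22
f 22 23 24
f 22 24 4
f 23 1 25
f 23 25 24
f 24 25 26
f 24 26 4
f 25 1 27
f 25 27 26
f 26 27 28
f 26 28 4
f 27 1 29
f 27 29 28
f 28 29 30
f 28 30 4
f 29 1 2
f 29 2 30
f 30 2 3
f 30 3 4
f 32 31 35
f 32 35 33
f 33 35 36
f 33 36 34
f 35 31 37
f 35 37 36
f 36 37 38
f 36 38 34
f 37 31 39
f 37 39 38
f 38 39 40
f 38 40 34
f 39 31 41
f 39 41 40
f 40 41 42
f 40 42 34
f 41 31 43
f 41 43 42
f 42 43 44
f 42 44 34
f 43 31 45
f 43 45 44
f 44 45 46
f 44 46 34
f 45 31 47
f 45 47 46
f 46 47 48
f 46 48 34
f 47 31 49
f 47 49 48
f 48 49 50
f 48 50 34
f 49 31 51
f 49 51 50
f 50 51 52
f 50 52 34
f 51 31 53
f 51 53 52
f 52 53 54
f 52 54 34
f 53 31 55
f 53 55 54
f 54 55 56
f 54 56 34
f 55 31 57
f 55 57 56
f 56 57 58
f 56 58 34
f 57 31 59
f 57 59 58
f 58 59 60
f 58 60 34
f 59 31 61
f 59 61 60
f 60 61 62
f 60 62 34
f 61 31 32
f 61 32 62
f 62 32 33
f 62 33 34
f 64 63 66
f 64 66 65
f 66 63 67
f 66 67 65
f 67 63 68
f 67 68 65
f 68 63 69
f 68 69 65
f 69 63 70
f 69 70 65
f 70 63 71
f 70 71 65
f 71 63 72
f 71 72 65
f 72 63 64
f 72 64 65
f 73 84 78
f 73 78 74
f 73 74 80
f 73 80 83
f 73 83 84
f 74 78 82
f 78 84 77
f 84 83 75
f 83 80 79
f 80 74 81
f 76 82 77
f 76 77 75
f 76 75 79
f 76 79 81
f 76 81 82
f 77 82 78
f 75 77 84
f 79 75 83
f 81 79 80
f 82 81 74
f 86 88 85
f 89 86 85
f 85 88 87
f 87 89 85
f 86 92 88
f 90 86 89
f 90 92 86
f 88 92 87
f 91 89 87
f 87 92 91
f 91 90 89
f 92 90 91



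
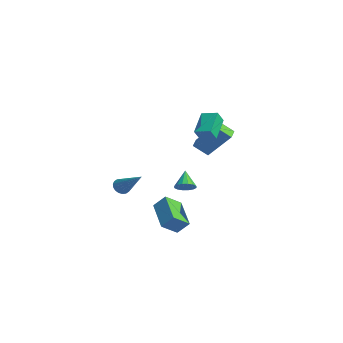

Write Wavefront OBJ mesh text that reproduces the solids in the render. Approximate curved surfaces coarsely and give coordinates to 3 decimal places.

v -0.93 1.473 2.914
v -0.73 1.035 3.602
v -1.948 2.337 3.76
v -1.748 1.898 4.448
v -0.232 2.102 3.112
v -0.032 1.663 3.8
v -1.25 2.965 3.958
v -1.05 2.527 4.646
v 1.886 -4.095 1.547
v 2.209 -4.382 1.276
v 3.334 -3.585 2.733
v 2.223 -4.18 1.173
v 2.169 -3.961 1.144
v 2.06 -3.769 1.195
v 1.916 -3.641 1.315
v 1.766 -3.603 1.482
v 1.64 -3.663 1.661
v 1.563 -3.808 1.817
v 1.55 -4.01 1.92
v 1.603 -4.229 1.949
v 1.713 -4.421 1.898
v 1.856 -4.548 1.778
v 2.006 -4.586 1.611
v 2.132 -4.527 1.432
v 1.424 -0.393 0.66
v 1.724 -0.702 1.064
v 0.656 -0.067 1.48
v 1.848 -0.423 1.07
v 1.859 -0.136 0.966
v 1.753 0.082 0.78
v 1.56 0.173 0.563
v 1.33 0.113 0.371
v 1.125 -0.083 0.257
v 1.001 -0.362 0.251
v 0.99 -0.649 0.354
v 1.096 -0.867 0.54
v 1.289 -0.958 0.758
v 1.519 -0.898 0.949
v 2.936 -2.367 -1.181
v 1.148 -2.068 -0.492
v 2.837 -1.441 -1.839
v 1.049 -1.142 -1.15
v 3.291 -1.838 -0.49
v 1.503 -1.539 0.199
v 3.192 -0.912 -1.148
v 1.404 -0.613 -0.459
v -3.488 3.251 0.892
v -3.884 2.525 1.571
v -2.539 4.205 2.465
v -2.935 3.479 3.144
v -2.825 2.781 0.776
v -3.221 2.055 1.455
v -1.876 3.735 2.349
v -2.272 3.009 3.028
f 2 4 1
f 5 2 1
f 1 4 3
f 3 5 1
f 2 8 4
f 6 2 5
f 6 8 2
f 4 8 3
f 7 5 3
f 3 8 7
f 7 6 5
f 8 6 7
f 10 9 12
f 10 12 11
f 12 9 13
f 12 13 11
f 13 9 14
f 13 14 11
f 14 9 15
f 14 15 11
f 15 9 16
f 15 16 11
f 16 9 17
f 16 17 11
f 17 9 18
f 17 18 11
f 18 9 19
f 18 19 11
f 19 9 20
f 19 20 11
f 20 9 21
f 20 21 11
f 21 9 22
f 21 22 11
f 22 9 23
f 22 23 11
f 23 9 24
f 23 24 11
f 24 9 10
f 24 10 11
f 26 25 28
f 26 28 27
f 28 25 29
f 28 29 27
f 29 25 30
f 29 30 27
f 30 25 31
f 30 31 27
f 31 25 32
f 31 32 27
f 32 25 33
f 32 33 27
f 33 25 34
f 33 34 27
f 34 25 35
f 34 35 27
f 35 25 36
f 35 36 27
f 36 25 37
f 36 37 27
f 37 25 38
f 37 38 27
f 38 25 26
f 38 26 27
f 40 42 39
f 43 40 39
f 39 42 41
f 41 43 39
f 40 46 42
f 44 40 43
f 44 46 40
f 42 46 41
f 45 43 41
f 41 46 45
f 45 44 43
f 46 44 45
f 48 50 47
f 51 48 47
f 47 50 49
f 49 51 47
f 48 54 50
f 52 48 51
f 52 54 48
f 50 54 49
f 53 51 49
f 49 54 53
f 53 52 51
f 54 52 53



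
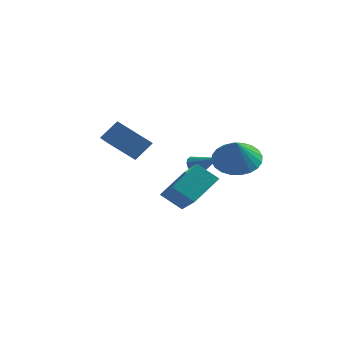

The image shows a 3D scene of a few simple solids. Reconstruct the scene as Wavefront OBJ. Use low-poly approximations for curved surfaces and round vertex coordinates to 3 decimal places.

v -1.688 -3.562 2.062
v -1.242 -2.983 2.857
v -2.544 -2.797 1.986
v -2.098 -2.218 2.781
v -0.922 -2.802 1.079
v -0.476 -2.223 1.874
v -1.778 -2.037 1.003
v -1.332 -1.458 1.798
v 3.027 -1.771 1.512
v 3.96 -1.829 1.188
v 3.373 -2.529 2.648
v 3.974 -1.506 1.4
v 3.843 -1.223 1.628
v 3.588 -1.024 1.839
v 3.247 -0.938 2
v 2.873 -0.979 2.087
v 2.522 -1.141 2.086
v 2.248 -1.399 1.997
v 2.093 -1.713 1.835
v 2.079 -2.036 1.624
v 2.21 -2.318 1.395
v 2.465 -2.518 1.184
v 2.806 -2.603 1.023
v 3.18 -2.562 0.937
v 3.531 -2.4 0.938
v 3.805 -2.143 1.026
v 0.46 -3.248 -0.403
v 1.746 -4.549 0.669
v 0.877 -2.082 0.512
v 2.163 -3.382 1.584
v 1.297 -2.998 -1.104
v 2.583 -4.298 -0.032
v 1.714 -1.831 -0.189
v 3 -3.132 0.883
v 0.668 -0.848 0.437
v 0.857 -1.149 0.085
v 1.772 -0.912 1.083
v 0.917 -0.909 0.007
v 0.91 -0.653 0.045
v 0.838 -0.449 0.187
v 0.721 -0.353 0.397
v 0.59 -0.388 0.617
v 0.48 -0.547 0.789
v 0.42 -0.787 0.867
v 0.427 -1.043 0.829
v 0.499 -1.247 0.687
v 0.616 -1.344 0.477
v 0.747 -1.308 0.257
f 2 4 1
f 5 2 1
f 1 4 3
f 3 5 1
f 2 8 4
f 6 2 5
f 6 8 2
f 4 8 3
f 7 5 3
f 3 8 7
f 7 6 5
f 8 6 7
f 10 9 12
f 10 12 11
f 12 9 13
f 12 13 11
f 13 9 14
f 13 14 11
f 14 9 15
f 14 15 11
f 15 9 16
f 15 16 11
f 16 9 17
f 16 17 11
f 17 9 18
f 17 18 11
f 18 9 19
f 18 19 11
f 19 9 20
f 19 20 11
f 20 9 21
f 20 21 11
f 21 9 22
f 21 22 11
f 22 9 23
f 22 23 11
f 23 9 24
f 23 24 11
f 24 9 25
f 24 25 11
f 25 9 26
f 25 26 11
f 26 9 10
f 26 10 11
f 28 30 27
f 31 28 27
f 27 30 29
f 29 31 27
f 28 34 30
f 32 28 31
f 32 34 28
f 30 34 29
f 33 31 29
f 29 34 33
f 33 32 31
f 34 32 33
f 36 35 38
f 36 38 37
f 38 35 39
f 38 39 37
f 39 35 40
f 39 40 37
f 40 35 41
f 40 41 37
f 41 35 42
f 41 42 37
f 42 35 43
f 42 43 37
f 43 35 44
f 43 44 37
f 44 35 45
f 44 45 37
f 45 35 46
f 45 46 37
f 46 35 47
f 46 47 37
f 47 35 48
f 47 48 37
f 48 35 36
f 48 36 37



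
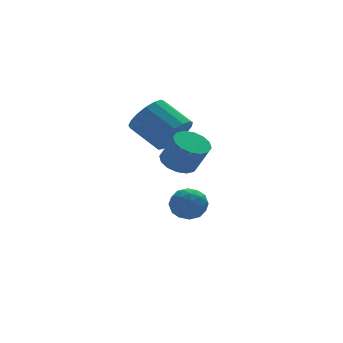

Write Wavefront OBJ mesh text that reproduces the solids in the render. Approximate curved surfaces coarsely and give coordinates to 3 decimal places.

v -2.329 -0.949 1.264
v -1.644 -0.397 1.299
v -1.227 -0.999 2.631
v -1.911 -1.551 2.596
v -1.985 -0.176 1.506
v -1.568 -0.778 2.838
v -2.418 -0.162 1.647
v -2.001 -0.764 2.979
v -2.826 -0.359 1.686
v -2.409 -0.961 3.018
v -3.102 -0.714 1.612
v -2.685 -1.316 2.944
v -3.17 -1.132 1.445
v -2.753 -1.734 2.777
v -3.013 -1.501 1.229
v -2.596 -2.103 2.561
v -2.672 -1.722 1.022
v -2.255 -2.324 2.354
v -2.239 -1.736 0.881
v -1.822 -2.338 2.213
v -1.831 -1.539 0.842
v -1.414 -2.141 2.174
v -1.555 -1.184 0.916
v -1.138 -1.786 2.248
v -1.487 -0.766 1.083
v -1.07 -1.368 2.415
v -2.075 0.219 2.335
v -1.224 0.341 2.971
v -2.113 1.584 3.922
v -2.965 1.461 3.285
v -1.147 0.682 2.597
v -2.037 1.925 3.547
v -1.283 0.917 2.163
v -2.173 2.16 3.113
v -1.601 0.992 1.768
v -2.49 2.235 2.718
v -2.027 0.89 1.503
v -2.916 2.133 2.453
v -2.464 0.634 1.428
v -3.354 1.876 2.379
v -2.812 0.282 1.562
v -3.702 1.525 2.512
v -2.992 -0.083 1.872
v -3.881 1.16 2.823
v -2.961 -0.38 2.288
v -3.851 0.863 3.239
v -2.727 -0.539 2.715
v -3.617 0.704 3.666
v -2.345 -0.525 3.055
v -3.234 0.718 4.006
v -1.9 -0.341 3.23
v -2.79 0.902 4.181
v -1.495 -0.028 3.2
v -2.385 1.215 4.15
v -1.066 1.691 -2.26
v -0.432 1.048 -2.506
v -2.048 0.592 -1.914
v -1.414 -0.051 -2.16
v -1.28 0.468 -1.393
v -0.673 1.148 -1.607
v -1.807 0.492 -2.813
v -1.2 1.172 -3.027
v -0.89 0.307 -2.848
v -0.565 0.292 -1.97
v -1.915 1.348 -2.45
v -1.59 1.333 -1.572
v -0.663 1.466 -2.413
v -1.817 0.174 -2.007
v -1.738 0.479 -1.556
v -1.366 0.101 -1.701
v -0.804 1.525 -1.885
v -0.432 1.147 -2.03
v -0.93 0.806 -1.376
v -2.048 0.493 -2.39
v -1.676 0.115 -2.535
v -1.114 1.539 -2.719
v -0.742 1.161 -2.864
v -1.55 0.834 -3.044
v -0.56 0.653 -2.759
v -1.137 0.006 -2.555
v -1.368 0.326 -2.939
v -1.011 0.725 -3.065
v -0.368 0.644 -2.243
v -0.945 -0.002 -2.04
v -0.867 0.303 -1.589
v -0.51 0.702 -1.715
v -0.637 0.208 -2.444
v -1.535 1.642 -2.38
v -2.112 0.996 -2.177
v -1.97 0.938 -2.705
v -1.613 1.337 -2.831
v -1.343 1.634 -1.865
v -1.92 0.987 -1.661
v -1.469 0.915 -1.355
v -1.112 1.314 -1.481
v -1.843 1.432 -1.976
f 2 1 5
f 2 5 3
f 3 5 6
f 3 6 4
f 5 1 7
f 5 7 6
f 6 7 8
f 6 8 4
f 7 1 9
f 7 9 8
f 8 9 10
f 8 10 4
f 9 1 11
f 9 11 10
f 10 11 12
f 10 12 4
f 11 1 13
f 11 13 12
f 12 13 14
f 12 14 4
f 13 1 15
f 13 15 14
f 14 15 16
f 14 16 4
f 15 1 17
f 15 17 16
f 16 17 18
f 16 18 4
f 17 1 19
f 17 19 18
f 18 19 20
f 18 20 4
f 19 1 21
f 19 21 20
f 20 21 22
f 20 22 4
f 21 1 23
f 21 23 22
f 22 23 24
f 22 24 4
f 23 1 25
f 23 25 24
f 24 25 26
f 24 26 4
f 25 1 2
f 25 2 26
f 26 2 3
f 26 3 4
f 28 27 31
f 28 31 29
f 29 31 32
f 29 32 30
f 31 27 33
f 31 33 32
f 32 33 34
f 32 34 30
f 33 27 35
f 33 35 34
f 34 35 36
f 34 36 30
f 35 27 37
f 35 37 36
f 36 37 38
f 36 38 30
f 37 27 39
f 37 39 38
f 38 39 40
f 38 40 30
f 39 27 41
f 39 41 40
f 40 41 42
f 40 42 30
f 41 27 43
f 41 43 42
f 42 43 44
f 42 44 30
f 43 27 45
f 43 45 44
f 44 45 46
f 44 46 30
f 45 27 47
f 45 47 46
f 46 47 48
f 46 48 30
f 47 27 49
f 47 49 48
f 48 49 50
f 48 50 30
f 49 27 51
f 49 51 50
f 50 51 52
f 50 52 30
f 51 27 53
f 51 53 52
f 52 53 54
f 52 54 30
f 53 27 28
f 53 28 54
f 54 28 29
f 54 29 30
f 55 92 71
f 92 66 95
f 71 95 60
f 92 95 71
f 55 71 67
f 71 60 72
f 67 72 56
f 71 72 67
f 55 67 76
f 67 56 77
f 76 77 62
f 67 77 76
f 55 76 88
f 76 62 91
f 88 91 65
f 76 91 88
f 55 88 92
f 88 65 96
f 92 96 66
f 88 96 92
f 56 72 83
f 72 60 86
f 83 86 64
f 72 86 83
f 60 95 73
f 95 66 94
f 73 94 59
f 95 94 73
f 66 96 93
f 96 65 89
f 93 89 57
f 96 89 93
f 65 91 90
f 91 62 78
f 90 78 61
f 91 78 90
f 62 77 82
f 77 56 79
f 82 79 63
f 77 79 82
f 58 84 70
f 84 64 85
f 70 85 59
f 84 85 70
f 58 70 68
f 70 59 69
f 68 69 57
f 70 69 68
f 58 68 75
f 68 57 74
f 75 74 61
f 68 74 75
f 58 75 80
f 75 61 81
f 80 81 63
f 75 81 80
f 58 80 84
f 80 63 87
f 84 87 64
f 80 87 84
f 59 85 73
f 85 64 86
f 73 86 60
f 85 86 73
f 57 69 93
f 69 59 94
f 93 94 66
f 69 94 93
f 61 74 90
f 74 57 89
f 90 89 65
f 74 89 90
f 63 81 82
f 81 61 78
f 82 78 62
f 81 78 82
f 64 87 83
f 87 63 79
f 83 79 56
f 87 79 83

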